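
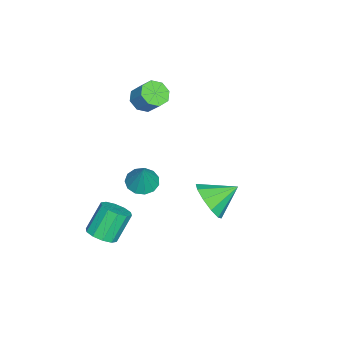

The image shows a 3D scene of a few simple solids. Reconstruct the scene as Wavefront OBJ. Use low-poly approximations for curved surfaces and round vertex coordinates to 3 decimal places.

v -2.813 -2.165 2.178
v -2.131 -2.298 1.953
v -1.726 -1.649 2.798
v -2.407 -1.515 3.022
v -2.351 -1.845 1.711
v -1.946 -1.196 2.555
v -2.842 -1.58 1.742
v -2.437 -0.93 2.587
v -3.315 -1.657 2.029
v -2.91 -1.007 2.873
v -3.494 -2.031 2.402
v -3.089 -1.382 3.247
v -3.274 -2.484 2.645
v -2.869 -1.835 3.489
v -2.783 -2.75 2.613
v -2.378 -2.1 3.458
v -2.31 -2.673 2.327
v -1.905 -2.023 3.171
v 2.878 2.266 0.808
v 3.8 2.6 1.09
v 2.262 3.374 1.512
v 3.655 2.87 0.539
v 3.214 2.908 0.091
v 2.644 2.702 -0.084
v 2.164 2.329 0.083
v 1.957 1.932 0.527
v 2.102 1.662 1.078
v 2.543 1.624 1.526
v 3.113 1.83 1.701
v 3.593 2.203 1.534
v 3.17 -2.409 -2.394
v 3.818 -2.152 -2.116
v 3.078 -1.675 -0.829
v 2.43 -1.931 -1.106
v 3.62 -1.809 -2.357
v 2.879 -1.332 -1.07
v 3.25 -1.696 -2.612
v 2.509 -1.218 -1.325
v 2.849 -1.854 -2.784
v 2.109 -1.377 -1.496
v 2.572 -2.224 -2.806
v 1.831 -1.747 -1.519
v 2.522 -2.665 -2.671
v 1.782 -2.188 -1.384
v 2.721 -3.008 -2.43
v 1.98 -2.531 -1.143
v 3.091 -3.122 -2.175
v 2.35 -2.644 -0.888
v 3.491 -2.963 -2.004
v 2.751 -2.486 -0.716
v 3.769 -2.593 -1.981
v 3.028 -2.116 -0.694
v -0.522 -1.619 -1.627
v 0.119 -1.316 -1.952
v 0.062 -1.401 -0.273
v -0.157 -0.981 -1.887
v -0.549 -0.848 -1.739
v -0.932 -0.959 -1.556
v -1.185 -1.281 -1.395
v -1.228 -1.709 -1.308
v -1.046 -2.109 -1.322
v -0.698 -2.354 -1.433
v -0.294 -2.365 -1.605
v 0.038 -2.139 -1.784
v 0.192 -1.748 -1.914
f 2 1 5
f 2 5 3
f 3 5 6
f 3 6 4
f 5 1 7
f 5 7 6
f 6 7 8
f 6 8 4
f 7 1 9
f 7 9 8
f 8 9 10
f 8 10 4
f 9 1 11
f 9 11 10
f 10 11 12
f 10 12 4
f 11 1 13
f 11 13 12
f 12 13 14
f 12 14 4
f 13 1 15
f 13 15 14
f 14 15 16
f 14 16 4
f 15 1 17
f 15 17 16
f 16 17 18
f 16 18 4
f 17 1 2
f 17 2 18
f 18 2 3
f 18 3 4
f 20 19 22
f 20 22 21
f 22 19 23
f 22 23 21
f 23 19 24
f 23 24 21
f 24 19 25
f 24 25 21
f 25 19 26
f 25 26 21
f 26 19 27
f 26 27 21
f 27 19 28
f 27 28 21
f 28 19 29
f 28 29 21
f 29 19 30
f 29 30 21
f 30 19 20
f 30 20 21
f 32 31 35
f 32 35 33
f 33 35 36
f 33 36 34
f 35 31 37
f 35 37 36
f 36 37 38
f 36 38 34
f 37 31 39
f 37 39 38
f 38 39 40
f 38 40 34
f 39 31 41
f 39 41 40
f 40 41 42
f 40 42 34
f 41 31 43
f 41 43 42
f 42 43 44
f 42 44 34
f 43 31 45
f 43 45 44
f 44 45 46
f 44 46 34
f 45 31 47
f 45 47 46
f 46 47 48
f 46 48 34
f 47 31 49
f 47 49 48
f 48 49 50
f 48 50 34
f 49 31 51
f 49 51 50
f 50 51 52
f 50 52 34
f 51 31 32
f 51 32 52
f 52 32 33
f 52 33 34
f 54 53 56
f 54 56 55
f 56 53 57
f 56 57 55
f 57 53 58
f 57 58 55
f 58 53 59
f 58 59 55
f 59 53 60
f 59 60 55
f 60 53 61
f 60 61 55
f 61 53 62
f 61 62 55
f 62 53 63
f 62 63 55
f 63 53 64
f 63 64 55
f 64 53 65
f 64 65 55
f 65 53 54
f 65 54 55



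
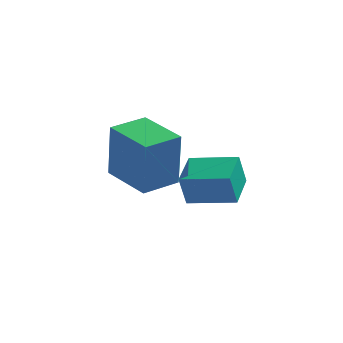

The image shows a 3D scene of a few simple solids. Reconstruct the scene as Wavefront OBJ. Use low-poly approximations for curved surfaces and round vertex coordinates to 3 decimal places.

v 1.384 -2.609 -0.693
v 1.443 -2.631 0.695
v 0.452 -1.839 -0.641
v 0.511 -1.861 0.747
v 1.969 -1.899 -0.707
v 2.028 -1.921 0.681
v 1.037 -1.129 -0.655
v 1.096 -1.151 0.733
v 1.749 -0.012 -2.536
v 1.593 -0.116 -1.727
v 1.778 0.959 -2.406
v 1.623 0.855 -1.597
v 2.897 -0.075 -2.323
v 2.742 -0.179 -1.514
v 2.927 0.896 -2.193
v 2.771 0.792 -1.384
f 2 4 1
f 5 2 1
f 1 4 3
f 3 5 1
f 2 8 4
f 6 2 5
f 6 8 2
f 4 8 3
f 7 5 3
f 3 8 7
f 7 6 5
f 8 6 7
f 10 12 9
f 13 10 9
f 9 12 11
f 11 13 9
f 10 16 12
f 14 10 13
f 14 16 10
f 12 16 11
f 15 13 11
f 11 16 15
f 15 14 13
f 16 14 15



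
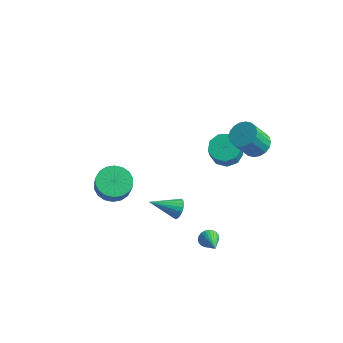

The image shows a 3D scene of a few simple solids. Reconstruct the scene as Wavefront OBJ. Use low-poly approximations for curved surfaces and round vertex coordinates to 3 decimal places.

v 3.721 1.875 1.285
v 4.471 2.115 1.677
v 3.949 1.345 3.147
v 3.199 1.105 2.755
v 4.234 2.418 1.751
v 3.711 1.648 3.221
v 3.894 2.612 1.732
v 3.372 1.843 3.203
v 3.521 2.661 1.625
v 2.999 1.892 3.096
v 3.187 2.554 1.451
v 2.665 1.785 2.921
v 2.959 2.313 1.243
v 2.437 1.543 2.714
v 2.882 1.985 1.044
v 2.36 1.215 2.515
v 2.971 1.635 0.893
v 2.449 0.865 2.363
v 3.209 1.332 0.819
v 2.686 0.562 2.289
v 3.548 1.137 0.837
v 3.026 0.368 2.308
v 3.921 1.088 0.944
v 3.399 0.319 2.415
v 4.255 1.195 1.119
v 3.733 0.426 2.589
v 4.483 1.437 1.326
v 3.961 0.667 2.797
v 4.56 1.765 1.525
v 4.038 0.995 2.996
v 2.025 1.518 -0.025
v 2.551 2.267 0.264
v 2.662 1.791 1.294
v 2.135 1.042 1.005
v 1.916 2.379 0.384
v 2.026 1.904 1.414
v 1.331 2.089 0.313
v 1.442 1.613 1.343
v 1.071 1.531 0.083
v 1.182 1.056 1.114
v 1.257 0.967 -0.197
v 1.368 0.492 0.833
v 1.803 0.661 -0.397
v 1.913 0.185 0.633
v 2.452 0.756 -0.423
v 2.563 0.28 0.607
v 2.901 1.207 -0.263
v 3.012 0.731 0.767
v 2.941 1.804 0.009
v 3.051 1.328 1.039
v 2.948 -2.423 -4.036
v 3.362 -2.337 -4.477
v 3.912 -3.497 -3.344
v 3.429 -2.173 -4.317
v 3.423 -2.048 -4.115
v 3.345 -1.98 -3.9
v 3.206 -1.979 -3.707
v 3.028 -2.046 -3.564
v 2.838 -2.171 -3.492
v 2.665 -2.334 -3.504
v 2.535 -2.51 -3.596
v 2.468 -2.673 -3.756
v 2.474 -2.799 -3.958
v 2.552 -2.867 -4.172
v 2.691 -2.867 -4.366
v 2.869 -2.8 -4.509
v 3.058 -2.676 -4.581
v 3.232 -2.513 -4.569
v -3.871 -1.236 -3.733
v -3.066 -0.486 -3.744
v -2.785 -0.774 -2.818
v -3.589 -1.524 -2.807
v -3.442 -0.239 -3.553
v -3.161 -0.527 -2.627
v -3.904 -0.189 -3.397
v -3.623 -0.477 -2.471
v -4.359 -0.346 -3.308
v -4.078 -0.635 -2.382
v -4.717 -0.68 -3.303
v -4.436 -0.968 -2.377
v -4.908 -1.124 -3.383
v -4.626 -1.412 -2.457
v -4.893 -1.59 -3.533
v -4.611 -1.878 -2.607
v -4.675 -1.986 -3.722
v -4.394 -2.274 -2.796
v -4.299 -2.233 -3.913
v -4.018 -2.521 -2.987
v -3.837 -2.283 -4.069
v -3.556 -2.571 -3.143
v -3.382 -2.125 -4.158
v -3.101 -2.414 -3.232
v -3.024 -1.792 -4.163
v -2.743 -2.08 -3.237
v -2.834 -1.348 -4.083
v -2.552 -1.636 -3.157
v -2.849 -0.882 -3.933
v -2.567 -1.17 -3.007
v 1.063 -2.467 -2.082
v 1.5 -2.85 -1.749
v -0.323 -3.333 -1.258
v 1.463 -2.618 -1.566
v 1.347 -2.355 -1.485
v 1.175 -2.115 -1.523
v 0.98 -1.944 -1.671
v 0.802 -1.877 -1.9
v 0.676 -1.927 -2.166
v 0.626 -2.084 -2.414
v 0.663 -2.316 -2.597
v 0.779 -2.579 -2.678
v 0.951 -2.819 -2.64
v 1.146 -2.99 -2.492
v 1.324 -3.057 -2.263
v 1.451 -3.007 -1.997
f 2 1 5
f 2 5 3
f 3 5 6
f 3 6 4
f 5 1 7
f 5 7 6
f 6 7 8
f 6 8 4
f 7 1 9
f 7 9 8
f 8 9 10
f 8 10 4
f 9 1 11
f 9 11 10
f 10 11 12
f 10 12 4
f 11 1 13
f 11 13 12
f 12 13 14
f 12 14 4
f 13 1 15
f 13 15 14
f 14 15 16
f 14 16 4
f 15 1 17
f 15 17 16
f 16 17 18
f 16 18 4
f 17 1 19
f 17 19 18
f 18 19 20
f 18 20 4
f 19 1 21
f 19 21 20
f 20 21 22
f 20 22 4
f 21 1 23
f 21 23 22
f 22 23 24
f 22 24 4
f 23 1 25
f 23 25 24
f 24 25 26
f 24 26 4
f 25 1 27
f 25 27 26
f 26 27 28
f 26 28 4
f 27 1 29
f 27 29 28
f 28 29 30
f 28 30 4
f 29 1 2
f 29 2 30
f 30 2 3
f 30 3 4
f 32 31 35
f 32 35 33
f 33 35 36
f 33 36 34
f 35 31 37
f 35 37 36
f 36 37 38
f 36 38 34
f 37 31 39
f 37 39 38
f 38 39 40
f 38 40 34
f 39 31 41
f 39 41 40
f 40 41 42
f 40 42 34
f 41 31 43
f 41 43 42
f 42 43 44
f 42 44 34
f 43 31 45
f 43 45 44
f 44 45 46
f 44 46 34
f 45 31 47
f 45 47 46
f 46 47 48
f 46 48 34
f 47 31 49
f 47 49 48
f 48 49 50
f 48 50 34
f 49 31 32
f 49 32 50
f 50 32 33
f 50 33 34
f 52 51 54
f 52 54 53
f 54 51 55
f 54 55 53
f 55 51 56
f 55 56 53
f 56 51 57
f 56 57 53
f 57 51 58
f 57 58 53
f 58 51 59
f 58 59 53
f 59 51 60
f 59 60 53
f 60 51 61
f 60 61 53
f 61 51 62
f 61 62 53
f 62 51 63
f 62 63 53
f 63 51 64
f 63 64 53
f 64 51 65
f 64 65 53
f 65 51 66
f 65 66 53
f 66 51 67
f 66 67 53
f 67 51 68
f 67 68 53
f 68 51 52
f 68 52 53
f 70 69 73
f 70 73 71
f 71 73 74
f 71 74 72
f 73 69 75
f 73 75 74
f 74 75 76
f 74 76 72
f 75 69 77
f 75 77 76
f 76 77 78
f 76 78 72
f 77 69 79
f 77 79 78
f 78 79 80
f 78 80 72
f 79 69 81
f 79 81 80
f 80 81 82
f 80 82 72
f 81 69 83
f 81 83 82
f 82 83 84
f 82 84 72
f 83 69 85
f 83 85 84
f 84 85 86
f 84 86 72
f 85 69 87
f 85 87 86
f 86 87 88
f 86 88 72
f 87 69 89
f 87 89 88
f 88 89 90
f 88 90 72
f 89 69 91
f 89 91 90
f 90 91 92
f 90 92 72
f 91 69 93
f 91 93 92
f 92 93 94
f 92 94 72
f 93 69 95
f 93 95 94
f 94 95 96
f 94 96 72
f 95 69 97
f 95 97 96
f 96 97 98
f 96 98 72
f 97 69 70
f 97 70 98
f 98 70 71
f 98 71 72
f 100 99 102
f 100 102 101
f 102 99 103
f 102 103 101
f 103 99 104
f 103 104 101
f 104 99 105
f 104 105 101
f 105 99 106
f 105 106 101
f 106 99 107
f 106 107 101
f 107 99 108
f 107 108 101
f 108 99 109
f 108 109 101
f 109 99 110
f 109 110 101
f 110 99 111
f 110 111 101
f 111 99 112
f 111 112 101
f 112 99 113
f 112 113 101
f 113 99 114
f 113 114 101
f 114 99 100
f 114 100 101



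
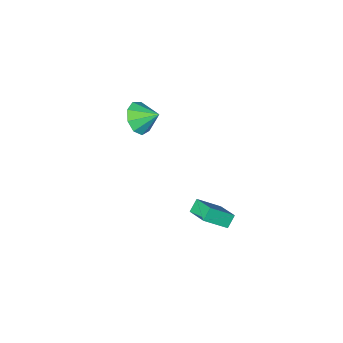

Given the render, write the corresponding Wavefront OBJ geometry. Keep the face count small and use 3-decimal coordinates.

v -1.046 -4.414 -1.331
v -0.447 -4.663 -0.456
v -1.754 -3.506 -0.589
v -0.127 -4.105 -0.833
v -0.238 -3.691 -1.443
v -0.726 -3.616 -2.002
v -1.364 -3.914 -2.246
v -1.854 -4.446 -2.063
v -1.965 -4.963 -1.537
v -1.646 -5.223 -0.915
v -1.047 -5.104 -0.488
v -2.089 2.122 -3.987
v -0.849 1.688 -2.956
v -2.06 3.47 -3.453
v -0.82 3.036 -2.422
v -1.52 2.344 -4.578
v -0.28 1.91 -3.547
v -1.491 3.692 -4.044
v -0.251 3.258 -3.013
f 2 1 4
f 2 4 3
f 4 1 5
f 4 5 3
f 5 1 6
f 5 6 3
f 6 1 7
f 6 7 3
f 7 1 8
f 7 8 3
f 8 1 9
f 8 9 3
f 9 1 10
f 9 10 3
f 10 1 11
f 10 11 3
f 11 1 2
f 11 2 3
f 13 15 12
f 16 13 12
f 12 15 14
f 14 16 12
f 13 19 15
f 17 13 16
f 17 19 13
f 15 19 14
f 18 16 14
f 14 19 18
f 18 17 16
f 19 17 18



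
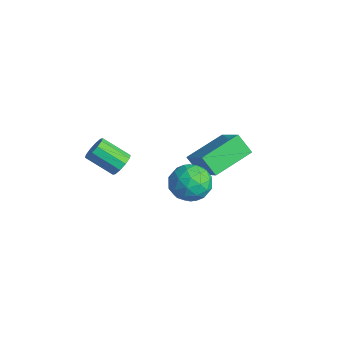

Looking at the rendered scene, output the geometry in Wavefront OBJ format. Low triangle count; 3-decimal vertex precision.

v -2.999 2.502 -2.739
v -1.401 2.424 -1.49
v -3.326 4.535 -2.193
v -1.728 4.457 -0.944
v -2.312 2.843 -3.596
v -0.714 2.765 -2.347
v -2.639 4.876 -3.05
v -1.041 4.798 -1.801
v -2.216 -1.156 -1.144
v -1.841 -1.658 -1.277
v -2.75 -2.566 -0.409
v -3.124 -2.064 -0.276
v -1.702 -1.485 -0.95
v -2.61 -2.392 -0.082
v -1.759 -1.186 -0.697
v -2.667 -2.093 0.171
v -1.99 -0.876 -0.615
v -2.899 -1.783 0.253
v -2.308 -0.673 -0.735
v -3.216 -1.58 0.133
v -2.59 -0.654 -1.011
v -3.499 -1.562 -0.143
v -2.73 -0.828 -1.338
v -3.638 -1.735 -0.47
v -2.673 -1.127 -1.591
v -3.581 -2.034 -0.723
v -2.441 -1.437 -1.673
v -3.35 -2.344 -0.805
v -2.124 -1.64 -1.553
v -3.032 -2.547 -0.685
v -1.23 0.899 -1.967
v -0.775 1.476 -2.719
v 0.195 0.984 -1.041
v 0.65 1.561 -1.793
v -0.135 1.966 -1.221
v -1.015 1.913 -1.793
v 0.435 0.547 -1.967
v -0.445 0.494 -2.539
v 0.254 1.259 -2.719
v -0.098 2.136 -2.258
v -0.482 0.324 -1.502
v -0.834 1.201 -1.041
v -1.127 1.18 -2.424
v 0.547 1.28 -1.336
v 0.087 1.518 -0.999
v 0.354 1.857 -1.441
v -1.268 1.437 -1.88
v -1.001 1.776 -2.322
v -0.625 2.064 -1.442
v 0.421 0.684 -1.438
v 0.688 1.023 -1.88
v -0.934 0.603 -2.319
v -0.667 0.942 -2.761
v 0.045 0.396 -2.318
v -0.256 1.392 -2.866
v 0.582 1.441 -2.322
v 0.456 0.845 -2.424
v -0.062 0.814 -2.76
v -0.462 1.907 -2.595
v 0.375 1.957 -2.051
v -0.086 2.195 -1.715
v -0.603 2.164 -2.051
v 0.142 1.779 -2.595
v -0.955 0.503 -1.709
v -0.118 0.553 -1.165
v 0.023 0.296 -1.709
v -0.494 0.265 -2.045
v -1.162 1.019 -1.438
v -0.324 1.068 -0.894
v -0.518 1.646 -1
v -1.036 1.615 -1.336
v -0.722 0.681 -1.165
f 2 4 1
f 5 2 1
f 1 4 3
f 3 5 1
f 2 8 4
f 6 2 5
f 6 8 2
f 4 8 3
f 7 5 3
f 3 8 7
f 7 6 5
f 8 6 7
f 10 9 13
f 10 13 11
f 11 13 14
f 11 14 12
f 13 9 15
f 13 15 14
f 14 15 16
f 14 16 12
f 15 9 17
f 15 17 16
f 16 17 18
f 16 18 12
f 17 9 19
f 17 19 18
f 18 19 20
f 18 20 12
f 19 9 21
f 19 21 20
f 20 21 22
f 20 22 12
f 21 9 23
f 21 23 22
f 22 23 24
f 22 24 12
f 23 9 25
f 23 25 24
f 24 25 26
f 24 26 12
f 25 9 27
f 25 27 26
f 26 27 28
f 26 28 12
f 27 9 29
f 27 29 28
f 28 29 30
f 28 30 12
f 29 9 10
f 29 10 30
f 30 10 11
f 30 11 12
f 31 68 47
f 68 42 71
f 47 71 36
f 68 71 47
f 31 47 43
f 47 36 48
f 43 48 32
f 47 48 43
f 31 43 52
f 43 32 53
f 52 53 38
f 43 53 52
f 31 52 64
f 52 38 67
f 64 67 41
f 52 67 64
f 31 64 68
f 64 41 72
f 68 72 42
f 64 72 68
f 32 48 59
f 48 36 62
f 59 62 40
f 48 62 59
f 36 71 49
f 71 42 70
f 49 70 35
f 71 70 49
f 42 72 69
f 72 41 65
f 69 65 33
f 72 65 69
f 41 67 66
f 67 38 54
f 66 54 37
f 67 54 66
f 38 53 58
f 53 32 55
f 58 55 39
f 53 55 58
f 34 60 46
f 60 40 61
f 46 61 35
f 60 61 46
f 34 46 44
f 46 35 45
f 44 45 33
f 46 45 44
f 34 44 51
f 44 33 50
f 51 50 37
f 44 50 51
f 34 51 56
f 51 37 57
f 56 57 39
f 51 57 56
f 34 56 60
f 56 39 63
f 60 63 40
f 56 63 60
f 35 61 49
f 61 40 62
f 49 62 36
f 61 62 49
f 33 45 69
f 45 35 70
f 69 70 42
f 45 70 69
f 37 50 66
f 50 33 65
f 66 65 41
f 50 65 66
f 39 57 58
f 57 37 54
f 58 54 38
f 57 54 58
f 40 63 59
f 63 39 55
f 59 55 32
f 63 55 59



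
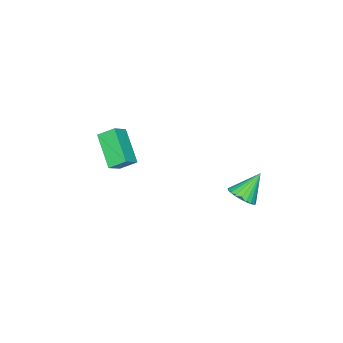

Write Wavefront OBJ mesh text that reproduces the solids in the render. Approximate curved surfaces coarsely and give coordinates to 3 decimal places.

v 0.779 -4.648 -1.682
v 1.611 -4.676 -1.092
v 0.361 -3.873 -1.056
v 1.193 -3.901 -0.466
v 1.687 -3.179 -2.894
v 2.519 -3.207 -2.304
v 1.269 -2.404 -2.268
v 2.101 -2.432 -1.678
v -0.417 2.768 -3.318
v -0.015 2.238 -2.838
v -1.463 3.112 -2.062
v 0.144 2.509 -2.779
v 0.219 2.819 -2.802
v 0.196 3.122 -2.903
v 0.081 3.37 -3.068
v -0.111 3.528 -3.27
v -0.349 3.569 -3.48
v -0.597 3.489 -3.665
v -0.818 3.298 -3.797
v -0.978 3.028 -3.856
v -1.052 2.717 -3.833
v -1.03 2.415 -3.732
v -0.914 2.166 -3.567
v -0.723 2.009 -3.365
v -0.485 1.967 -3.155
v -0.236 2.048 -2.97
f 2 4 1
f 5 2 1
f 1 4 3
f 3 5 1
f 2 8 4
f 6 2 5
f 6 8 2
f 4 8 3
f 7 5 3
f 3 8 7
f 7 6 5
f 8 6 7
f 10 9 12
f 10 12 11
f 12 9 13
f 12 13 11
f 13 9 14
f 13 14 11
f 14 9 15
f 14 15 11
f 15 9 16
f 15 16 11
f 16 9 17
f 16 17 11
f 17 9 18
f 17 18 11
f 18 9 19
f 18 19 11
f 19 9 20
f 19 20 11
f 20 9 21
f 20 21 11
f 21 9 22
f 21 22 11
f 22 9 23
f 22 23 11
f 23 9 24
f 23 24 11
f 24 9 25
f 24 25 11
f 25 9 26
f 25 26 11
f 26 9 10
f 26 10 11



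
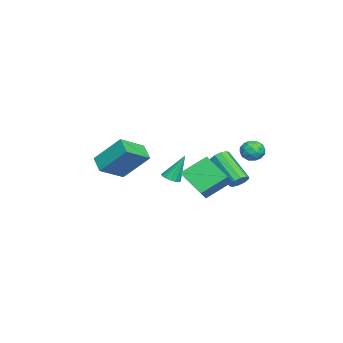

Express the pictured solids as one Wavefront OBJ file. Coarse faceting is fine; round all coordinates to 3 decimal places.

v -2.411 2.914 -0.27
v -1.827 2.99 0.153
v -1.853 2.09 -0.893
v -1.269 2.166 -0.47
v -1.875 1.872 -0.202
v -2.22 2.381 0.183
v -1.46 2.699 -0.923
v -1.805 3.208 -0.538
v -1.239 2.857 -0.251
v -1.496 2.346 0.196
v -2.184 2.734 -0.936
v -2.441 2.223 -0.489
v -2.168 3.024 -0.004
v -1.512 2.056 -0.736
v -1.868 1.883 -0.578
v -1.525 1.927 -0.33
v -2.399 2.666 0.014
v -2.056 2.711 0.263
v -2.084 2.054 0.054
v -1.624 2.369 -1.003
v -1.281 2.414 -0.754
v -2.155 3.153 -0.41
v -1.812 3.197 -0.162
v -1.596 3.026 -0.794
v -1.479 2.991 0.008
v -1.151 2.506 -0.358
v -1.263 2.82 -0.625
v -1.466 3.119 -0.399
v -1.63 2.69 0.27
v -1.302 2.206 -0.096
v -1.658 2.033 0.061
v -1.861 2.332 0.288
v -1.284 2.612 0.033
v -2.378 2.874 -0.644
v -2.05 2.39 -1.01
v -1.819 2.748 -1.028
v -2.022 3.047 -0.801
v -2.529 2.574 -0.382
v -2.201 2.089 -0.748
v -2.214 1.961 -0.341
v -2.417 2.26 -0.115
v -2.396 2.468 -0.773
v -1.487 1.932 -2.521
v -1.042 1.546 -2.538
v -2.088 0.281 -1.196
v -2.533 0.668 -1.179
v -0.977 1.78 -2.267
v -2.023 0.516 -0.925
v -1.107 2.073 -2.092
v -2.153 0.808 -0.75
v -1.382 2.312 -2.082
v -2.428 1.047 -0.74
v -1.697 2.406 -2.239
v -2.744 1.141 -0.897
v -1.932 2.319 -2.504
v -2.978 1.054 -1.162
v -1.997 2.084 -2.775
v -3.043 0.82 -1.433
v -1.867 1.792 -2.95
v -2.913 0.527 -1.608
v -1.592 1.553 -2.96
v -2.638 0.288 -1.618
v -1.276 1.459 -2.803
v -2.323 0.194 -1.461
v 0.22 -1.347 -1.852
v 0.539 -1.735 -1.629
v -0.02 -0.653 -0.308
v 0.717 -1.523 -1.696
v 0.762 -1.264 -1.805
v 0.661 -1.027 -1.927
v 0.442 -0.876 -2.029
v 0.164 -0.851 -2.084
v -0.099 -0.959 -2.076
v -0.277 -1.171 -2.009
v -0.322 -1.43 -1.899
v -0.221 -1.667 -1.777
v -0.002 -1.818 -1.675
v 0.276 -1.843 -1.621
v 2.607 0.954 -2.163
v 1.563 -0.324 -1.263
v 1.943 2.181 -1.19
v 0.899 0.902 -0.29
v 3.261 0.838 -1.57
v 2.217 -0.441 -0.67
v 2.597 2.064 -0.597
v 1.553 0.786 0.303
v 0.314 -5.403 -0.752
v 0.441 -3.944 0.767
v -0.887 -4.447 -1.57
v -0.76 -2.987 -0.052
v 1.1 -4.893 -1.308
v 1.227 -3.433 0.21
v -0.101 -3.936 -2.127
v 0.026 -2.477 -0.608
f 1 38 17
f 38 12 41
f 17 41 6
f 38 41 17
f 1 17 13
f 17 6 18
f 13 18 2
f 17 18 13
f 1 13 22
f 13 2 23
f 22 23 8
f 13 23 22
f 1 22 34
f 22 8 37
f 34 37 11
f 22 37 34
f 1 34 38
f 34 11 42
f 38 42 12
f 34 42 38
f 2 18 29
f 18 6 32
f 29 32 10
f 18 32 29
f 6 41 19
f 41 12 40
f 19 40 5
f 41 40 19
f 12 42 39
f 42 11 35
f 39 35 3
f 42 35 39
f 11 37 36
f 37 8 24
f 36 24 7
f 37 24 36
f 8 23 28
f 23 2 25
f 28 25 9
f 23 25 28
f 4 30 16
f 30 10 31
f 16 31 5
f 30 31 16
f 4 16 14
f 16 5 15
f 14 15 3
f 16 15 14
f 4 14 21
f 14 3 20
f 21 20 7
f 14 20 21
f 4 21 26
f 21 7 27
f 26 27 9
f 21 27 26
f 4 26 30
f 26 9 33
f 30 33 10
f 26 33 30
f 5 31 19
f 31 10 32
f 19 32 6
f 31 32 19
f 3 15 39
f 15 5 40
f 39 40 12
f 15 40 39
f 7 20 36
f 20 3 35
f 36 35 11
f 20 35 36
f 9 27 28
f 27 7 24
f 28 24 8
f 27 24 28
f 10 33 29
f 33 9 25
f 29 25 2
f 33 25 29
f 44 43 47
f 44 47 45
f 45 47 48
f 45 48 46
f 47 43 49
f 47 49 48
f 48 49 50
f 48 50 46
f 49 43 51
f 49 51 50
f 50 51 52
f 50 52 46
f 51 43 53
f 51 53 52
f 52 53 54
f 52 54 46
f 53 43 55
f 53 55 54
f 54 55 56
f 54 56 46
f 55 43 57
f 55 57 56
f 56 57 58
f 56 58 46
f 57 43 59
f 57 59 58
f 58 59 60
f 58 60 46
f 59 43 61
f 59 61 60
f 60 61 62
f 60 62 46
f 61 43 63
f 61 63 62
f 62 63 64
f 62 64 46
f 63 43 44
f 63 44 64
f 64 44 45
f 64 45 46
f 66 65 68
f 66 68 67
f 68 65 69
f 68 69 67
f 69 65 70
f 69 70 67
f 70 65 71
f 70 71 67
f 71 65 72
f 71 72 67
f 72 65 73
f 72 73 67
f 73 65 74
f 73 74 67
f 74 65 75
f 74 75 67
f 75 65 76
f 75 76 67
f 76 65 77
f 76 77 67
f 77 65 78
f 77 78 67
f 78 65 66
f 78 66 67
f 80 82 79
f 83 80 79
f 79 82 81
f 81 83 79
f 80 86 82
f 84 80 83
f 84 86 80
f 82 86 81
f 85 83 81
f 81 86 85
f 85 84 83
f 86 84 85
f 88 90 87
f 91 88 87
f 87 90 89
f 89 91 87
f 88 94 90
f 92 88 91
f 92 94 88
f 90 94 89
f 93 91 89
f 89 94 93
f 93 92 91
f 94 92 93



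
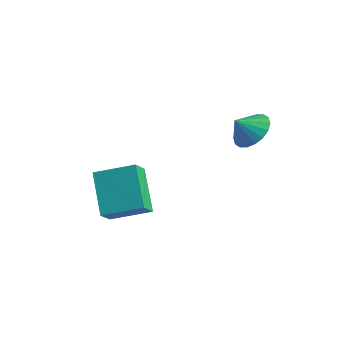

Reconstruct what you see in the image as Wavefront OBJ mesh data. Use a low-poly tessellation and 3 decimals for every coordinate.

v -3.215 -0.098 0.422
v -2.836 -0.852 1.173
v -2.024 1.046 0.969
v -1.645 0.292 1.721
v -1.855 -0.832 -1.001
v -1.476 -1.586 -0.249
v -0.664 0.312 -0.453
v -0.285 -0.442 0.298
v 0.686 4.134 3.144
v 1.153 3.466 2.716
v 0.414 3.486 3.856
v 1.433 3.626 2.968
v 1.565 3.886 3.255
v 1.524 4.195 3.52
v 1.316 4.492 3.711
v 0.984 4.718 3.789
v 0.593 4.828 3.74
v 0.22 4.801 3.572
v -0.06 4.642 3.32
v -0.193 4.381 3.033
v -0.151 4.072 2.768
v 0.057 3.775 2.577
v 0.389 3.549 2.499
v 0.78 3.439 2.548
f 2 4 1
f 5 2 1
f 1 4 3
f 3 5 1
f 2 8 4
f 6 2 5
f 6 8 2
f 4 8 3
f 7 5 3
f 3 8 7
f 7 6 5
f 8 6 7
f 10 9 12
f 10 12 11
f 12 9 13
f 12 13 11
f 13 9 14
f 13 14 11
f 14 9 15
f 14 15 11
f 15 9 16
f 15 16 11
f 16 9 17
f 16 17 11
f 17 9 18
f 17 18 11
f 18 9 19
f 18 19 11
f 19 9 20
f 19 20 11
f 20 9 21
f 20 21 11
f 21 9 22
f 21 22 11
f 22 9 23
f 22 23 11
f 23 9 24
f 23 24 11
f 24 9 10
f 24 10 11



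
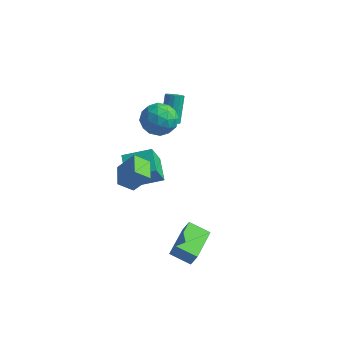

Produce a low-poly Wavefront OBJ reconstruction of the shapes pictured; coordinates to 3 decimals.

v 1.224 -2.54 -4.143
v 1.587 -2.489 -3.343
v 0.806 -0.391 -4.092
v 1.169 -0.34 -3.292
v 2.391 -2.3 -4.688
v 2.754 -2.249 -3.888
v 1.973 -0.151 -4.637
v 2.336 -0.1 -3.837
v -1.154 1.562 2.358
v -0.574 1.585 3.297
v -2.386 0.535 3.143
v -1.806 0.558 4.082
v -2.306 1.473 3.72
v -1.544 2.108 3.234
v -1.416 0.012 3.206
v -0.654 0.647 2.72
v -0.736 0.627 3.821
v -1.286 1.53 4.139
v -1.674 0.59 2.301
v -2.224 1.493 2.619
v -0.756 1.664 2.758
v -2.204 0.456 3.682
v -2.498 0.994 3.469
v -2.157 1.007 4.021
v -1.326 1.971 2.722
v -0.985 1.985 3.273
v -2.003 1.919 3.523
v -1.975 0.135 3.167
v -1.634 0.149 3.718
v -0.803 1.113 2.419
v -0.462 1.126 2.971
v -0.957 0.201 2.917
v -0.51 1.114 3.618
v -1.234 0.51 4.08
v -1.005 0.189 3.565
v -0.557 0.563 3.279
v -0.833 1.645 3.805
v -1.557 1.041 4.267
v -1.851 1.579 4.054
v -1.404 1.952 3.769
v -0.928 1.082 4.113
v -1.403 1.079 2.173
v -2.127 0.475 2.635
v -1.556 0.168 2.671
v -1.109 0.541 2.386
v -1.726 1.61 2.36
v -2.45 1.006 2.822
v -2.403 1.557 3.161
v -1.955 1.931 2.875
v -2.032 1.038 2.327
v -2.556 0.177 -2.374
v -2.523 -0.731 -0.774
v -3.439 1.224 -1.762
v -3.406 0.315 -0.162
v -1.174 1.065 -1.898
v -1.141 0.156 -0.298
v -2.057 2.111 -1.286
v -2.024 1.203 0.314
v -1.829 2.864 1.423
v -1.399 2.663 1.659
v -1.721 3.675 3.112
v -2.151 3.876 2.877
v -1.309 2.884 1.524
v -1.631 3.897 2.977
v -1.359 3.1 1.363
v -1.681 4.113 2.816
v -1.535 3.253 1.217
v -1.856 4.266 2.67
v -1.789 3.301 1.127
v -2.111 4.314 2.58
v -2.055 3.232 1.117
v -2.376 4.245 2.57
v -2.259 3.065 1.188
v -2.581 4.077 2.641
v -2.349 2.843 1.323
v -2.671 3.856 2.776
v -2.299 2.627 1.484
v -2.621 3.64 2.937
v -2.124 2.474 1.63
v -2.445 3.487 3.083
v -1.869 2.426 1.72
v -2.191 3.439 3.173
v -1.604 2.495 1.73
v -1.925 3.508 3.183
v -2.045 -2.298 0.108
v -1.205 -1.946 1.249
v -2.762 -1.143 0.279
v -1.921 -0.791 1.42
v -1.379 -1.789 -0.54
v -0.538 -1.437 0.601
v -2.095 -0.634 -0.369
v -1.255 -0.282 0.772
f 2 4 1
f 5 2 1
f 1 4 3
f 3 5 1
f 2 8 4
f 6 2 5
f 6 8 2
f 4 8 3
f 7 5 3
f 3 8 7
f 7 6 5
f 8 6 7
f 9 46 25
f 46 20 49
f 25 49 14
f 46 49 25
f 9 25 21
f 25 14 26
f 21 26 10
f 25 26 21
f 9 21 30
f 21 10 31
f 30 31 16
f 21 31 30
f 9 30 42
f 30 16 45
f 42 45 19
f 30 45 42
f 9 42 46
f 42 19 50
f 46 50 20
f 42 50 46
f 10 26 37
f 26 14 40
f 37 40 18
f 26 40 37
f 14 49 27
f 49 20 48
f 27 48 13
f 49 48 27
f 20 50 47
f 50 19 43
f 47 43 11
f 50 43 47
f 19 45 44
f 45 16 32
f 44 32 15
f 45 32 44
f 16 31 36
f 31 10 33
f 36 33 17
f 31 33 36
f 12 38 24
f 38 18 39
f 24 39 13
f 38 39 24
f 12 24 22
f 24 13 23
f 22 23 11
f 24 23 22
f 12 22 29
f 22 11 28
f 29 28 15
f 22 28 29
f 12 29 34
f 29 15 35
f 34 35 17
f 29 35 34
f 12 34 38
f 34 17 41
f 38 41 18
f 34 41 38
f 13 39 27
f 39 18 40
f 27 40 14
f 39 40 27
f 11 23 47
f 23 13 48
f 47 48 20
f 23 48 47
f 15 28 44
f 28 11 43
f 44 43 19
f 28 43 44
f 17 35 36
f 35 15 32
f 36 32 16
f 35 32 36
f 18 41 37
f 41 17 33
f 37 33 10
f 41 33 37
f 52 54 51
f 55 52 51
f 51 54 53
f 53 55 51
f 52 58 54
f 56 52 55
f 56 58 52
f 54 58 53
f 57 55 53
f 53 58 57
f 57 56 55
f 58 56 57
f 60 59 63
f 60 63 61
f 61 63 64
f 61 64 62
f 63 59 65
f 63 65 64
f 64 65 66
f 64 66 62
f 65 59 67
f 65 67 66
f 66 67 68
f 66 68 62
f 67 59 69
f 67 69 68
f 68 69 70
f 68 70 62
f 69 59 71
f 69 71 70
f 70 71 72
f 70 72 62
f 71 59 73
f 71 73 72
f 72 73 74
f 72 74 62
f 73 59 75
f 73 75 74
f 74 75 76
f 74 76 62
f 75 59 77
f 75 77 76
f 76 77 78
f 76 78 62
f 77 59 79
f 77 79 78
f 78 79 80
f 78 80 62
f 79 59 81
f 79 81 80
f 80 81 82
f 80 82 62
f 81 59 83
f 81 83 82
f 82 83 84
f 82 84 62
f 83 59 60
f 83 60 84
f 84 60 61
f 84 61 62
f 86 88 85
f 89 86 85
f 85 88 87
f 87 89 85
f 86 92 88
f 90 86 89
f 90 92 86
f 88 92 87
f 91 89 87
f 87 92 91
f 91 90 89
f 92 90 91



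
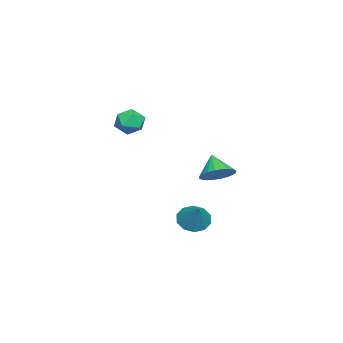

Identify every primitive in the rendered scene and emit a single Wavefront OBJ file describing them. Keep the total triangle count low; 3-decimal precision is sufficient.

v 0.006 3.239 -4.075
v 0.68 3.473 -4.762
v 1.134 3.841 -2.765
v 0.32 3.96 -4.676
v -0.16 4.172 -4.361
v -0.576 4.028 -3.936
v -0.77 3.582 -3.565
v -0.667 3.005 -3.388
v -0.307 2.518 -3.473
v 0.172 2.306 -3.789
v 0.588 2.45 -4.213
v 0.782 2.896 -4.585
v 0.878 0.302 3.55
v 1.467 0.964 3.852
v 2.053 -0.604 3.248
v 2.642 0.058 3.55
v 2.084 -0.384 4.157
v 1.358 0.176 4.344
v 2.162 0.184 2.756
v 1.436 0.744 2.943
v 2.261 0.891 3.361
v 2.212 0.54 4.227
v 1.308 -0.18 2.873
v 1.259 -0.531 3.739
v -1.591 4.128 -1.227
v -0.756 4.19 -0.577
v -2.429 3.532 -0.093
v -0.934 4.558 -0.515
v -1.212 4.861 -0.561
v -1.548 5.052 -0.709
v -1.89 5.102 -0.936
v -2.187 5.004 -1.206
v -2.393 4.773 -1.48
v -2.477 4.443 -1.716
v -2.426 4.066 -1.877
v -2.248 3.698 -1.938
v -1.97 3.395 -1.892
v -1.635 3.204 -1.744
v -1.292 3.153 -1.518
v -0.995 3.251 -1.247
v -0.789 3.482 -0.973
v -0.705 3.812 -0.738
f 2 1 4
f 2 4 3
f 4 1 5
f 4 5 3
f 5 1 6
f 5 6 3
f 6 1 7
f 6 7 3
f 7 1 8
f 7 8 3
f 8 1 9
f 8 9 3
f 9 1 10
f 9 10 3
f 10 1 11
f 10 11 3
f 11 1 12
f 11 12 3
f 12 1 2
f 12 2 3
f 13 24 18
f 13 18 14
f 13 14 20
f 13 20 23
f 13 23 24
f 14 18 22
f 18 24 17
f 24 23 15
f 23 20 19
f 20 14 21
f 16 22 17
f 16 17 15
f 16 15 19
f 16 19 21
f 16 21 22
f 17 22 18
f 15 17 24
f 19 15 23
f 21 19 20
f 22 21 14
f 26 25 28
f 26 28 27
f 28 25 29
f 28 29 27
f 29 25 30
f 29 30 27
f 30 25 31
f 30 31 27
f 31 25 32
f 31 32 27
f 32 25 33
f 32 33 27
f 33 25 34
f 33 34 27
f 34 25 35
f 34 35 27
f 35 25 36
f 35 36 27
f 36 25 37
f 36 37 27
f 37 25 38
f 37 38 27
f 38 25 39
f 38 39 27
f 39 25 40
f 39 40 27
f 40 25 41
f 40 41 27
f 41 25 42
f 41 42 27
f 42 25 26
f 42 26 27



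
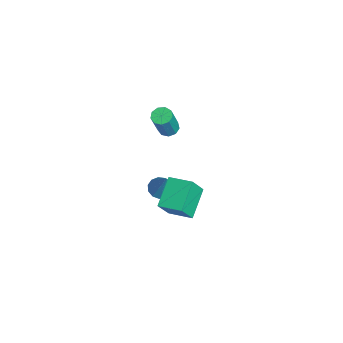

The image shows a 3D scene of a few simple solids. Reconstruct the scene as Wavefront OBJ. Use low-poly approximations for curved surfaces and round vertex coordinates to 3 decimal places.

v 0.124 0.069 -3.025
v 0.795 -0.713 -1.441
v -1.501 1.005 -1.874
v -0.829 0.223 -0.29
v 1.069 1.397 -2.77
v 1.741 0.615 -1.186
v -0.555 2.333 -1.619
v 0.116 1.551 -0.035
v -2.832 0.53 2.73
v -2.202 0.44 2.462
v -1.439 -0.101 4.443
v -2.068 -0.01 4.71
v -2.254 0.887 2.605
v -1.491 0.346 4.585
v -2.577 1.167 2.805
v -1.813 0.626 4.786
v -3.018 1.149 2.971
v -2.255 0.609 4.951
v -3.373 0.842 3.024
v -2.609 0.301 5.004
v -3.474 0.389 2.939
v -2.711 -0.152 4.919
v -3.275 0.002 2.756
v -2.511 -0.539 4.737
v -2.868 -0.138 2.561
v -2.105 -0.679 4.542
v -2.444 0.035 2.445
v -1.681 -0.506 4.426
v -4.269 0.236 -4.92
v -3.706 -0.375 -5.139
v -3.311 0.444 -3.04
v -3.513 0.045 -5.284
v -3.561 0.527 -5.313
v -3.833 0.916 -5.217
v -4.244 1.089 -5.027
v -4.662 0.992 -4.803
v -4.956 0.655 -4.616
v -5.031 0.185 -4.526
v -4.865 -0.269 -4.561
v -4.509 -0.562 -4.71
v -4.077 -0.602 -4.925
f 2 4 1
f 5 2 1
f 1 4 3
f 3 5 1
f 2 8 4
f 6 2 5
f 6 8 2
f 4 8 3
f 7 5 3
f 3 8 7
f 7 6 5
f 8 6 7
f 10 9 13
f 10 13 11
f 11 13 14
f 11 14 12
f 13 9 15
f 13 15 14
f 14 15 16
f 14 16 12
f 15 9 17
f 15 17 16
f 16 17 18
f 16 18 12
f 17 9 19
f 17 19 18
f 18 19 20
f 18 20 12
f 19 9 21
f 19 21 20
f 20 21 22
f 20 22 12
f 21 9 23
f 21 23 22
f 22 23 24
f 22 24 12
f 23 9 25
f 23 25 24
f 24 25 26
f 24 26 12
f 25 9 27
f 25 27 26
f 26 27 28
f 26 28 12
f 27 9 10
f 27 10 28
f 28 10 11
f 28 11 12
f 30 29 32
f 30 32 31
f 32 29 33
f 32 33 31
f 33 29 34
f 33 34 31
f 34 29 35
f 34 35 31
f 35 29 36
f 35 36 31
f 36 29 37
f 36 37 31
f 37 29 38
f 37 38 31
f 38 29 39
f 38 39 31
f 39 29 40
f 39 40 31
f 40 29 41
f 40 41 31
f 41 29 30
f 41 30 31



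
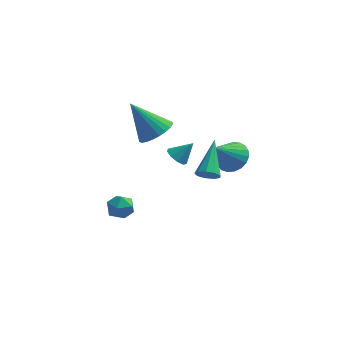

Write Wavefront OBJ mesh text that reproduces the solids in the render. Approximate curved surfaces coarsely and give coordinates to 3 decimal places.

v 1.648 1.844 -0.783
v 2.36 1.328 -0.744
v 0.912 0.916 0.423
v 2.44 1.587 -0.498
v 2.382 1.889 -0.3
v 2.198 2.184 -0.186
v 1.918 2.42 -0.175
v 1.592 2.556 -0.27
v 1.275 2.569 -0.453
v 1.023 2.457 -0.693
v 0.879 2.238 -0.949
v 0.868 1.952 -1.176
v 0.992 1.646 -1.335
v 1.229 1.375 -1.399
v 1.539 1.185 -1.356
v 1.867 1.109 -1.214
v 2.158 1.159 -0.998
v -3.627 1.117 -3.613
v -2.886 1.037 -3.655
v -3.774 0.063 -4.185
v -3.033 -0.017 -4.227
v -3.376 -0.064 -3.566
v -3.285 0.588 -3.212
v -3.375 0.512 -4.628
v -3.284 1.164 -4.274
v -2.73 0.663 -4.283
v -2.731 0.307 -3.626
v -3.929 0.793 -4.214
v -3.93 0.437 -3.557
v -0.219 -2.548 2.183
v 0.219 -2.633 1.828
v 0.459 -2.292 2.957
v 0.102 -2.262 1.808
v -0.165 -2.024 1.964
v -0.457 -2.031 2.222
v -0.638 -2.28 2.462
v -0.622 -2.654 2.571
v -0.418 -2.978 2.499
v -0.12 -3.101 2.279
v 0.131 -2.964 2.014
v 1.129 -2.505 1.102
v 1.694 -2.595 1.199
v 1.191 -0.875 2.258
v 1.646 -2.366 0.878
v 1.357 -2.202 0.662
v 0.961 -2.18 0.652
v 0.644 -2.31 0.852
v 0.554 -2.531 1.169
v 0.734 -2.741 1.454
v 1.098 -2.84 1.575
v 1.478 -2.782 1.474
v -2.127 3.334 -0.513
v -1.593 4.076 -0.22
v -3.373 3.566 1.173
v -1.848 4.249 -0.433
v -2.146 4.283 -0.658
v -2.44 4.172 -0.86
v -2.687 3.934 -1.01
v -2.849 3.604 -1.085
v -2.901 3.234 -1.072
v -2.835 2.878 -0.974
v -2.661 2.592 -0.806
v -2.405 2.419 -0.593
v -2.108 2.385 -0.369
v -1.813 2.496 -0.166
v -1.566 2.734 -0.016
v -1.404 3.064 0.058
v -1.352 3.435 0.046
v -1.419 3.79 -0.052
f 2 1 4
f 2 4 3
f 4 1 5
f 4 5 3
f 5 1 6
f 5 6 3
f 6 1 7
f 6 7 3
f 7 1 8
f 7 8 3
f 8 1 9
f 8 9 3
f 9 1 10
f 9 10 3
f 10 1 11
f 10 11 3
f 11 1 12
f 11 12 3
f 12 1 13
f 12 13 3
f 13 1 14
f 13 14 3
f 14 1 15
f 14 15 3
f 15 1 16
f 15 16 3
f 16 1 17
f 16 17 3
f 17 1 2
f 17 2 3
f 18 29 23
f 18 23 19
f 18 19 25
f 18 25 28
f 18 28 29
f 19 23 27
f 23 29 22
f 29 28 20
f 28 25 24
f 25 19 26
f 21 27 22
f 21 22 20
f 21 20 24
f 21 24 26
f 21 26 27
f 22 27 23
f 20 22 29
f 24 20 28
f 26 24 25
f 27 26 19
f 31 30 33
f 31 33 32
f 33 30 34
f 33 34 32
f 34 30 35
f 34 35 32
f 35 30 36
f 35 36 32
f 36 30 37
f 36 37 32
f 37 30 38
f 37 38 32
f 38 30 39
f 38 39 32
f 39 30 40
f 39 40 32
f 40 30 31
f 40 31 32
f 42 41 44
f 42 44 43
f 44 41 45
f 44 45 43
f 45 41 46
f 45 46 43
f 46 41 47
f 46 47 43
f 47 41 48
f 47 48 43
f 48 41 49
f 48 49 43
f 49 41 50
f 49 50 43
f 50 41 51
f 50 51 43
f 51 41 42
f 51 42 43
f 53 52 55
f 53 55 54
f 55 52 56
f 55 56 54
f 56 52 57
f 56 57 54
f 57 52 58
f 57 58 54
f 58 52 59
f 58 59 54
f 59 52 60
f 59 60 54
f 60 52 61
f 60 61 54
f 61 52 62
f 61 62 54
f 62 52 63
f 62 63 54
f 63 52 64
f 63 64 54
f 64 52 65
f 64 65 54
f 65 52 66
f 65 66 54
f 66 52 67
f 66 67 54
f 67 52 68
f 67 68 54
f 68 52 69
f 68 69 54
f 69 52 53
f 69 53 54



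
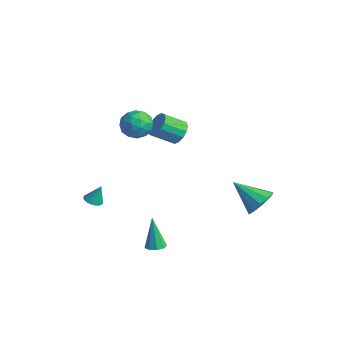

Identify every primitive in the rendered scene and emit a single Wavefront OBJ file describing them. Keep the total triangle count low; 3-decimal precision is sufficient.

v -2.346 0.037 2.393
v -1.823 -0.066 3.085
v -1.717 -1.054 1.755
v -1.194 -1.157 2.447
v -2.045 -1.338 2.513
v -2.434 -0.663 2.907
v -1.106 -0.457 1.933
v -1.495 0.218 2.327
v -1.057 -0.37 2.8
v -1.637 -0.915 3.158
v -1.903 -0.205 1.682
v -2.483 -0.75 2.04
v -2.14 0.081 2.795
v -1.4 -1.201 2.045
v -1.9 -1.308 2.084
v -1.593 -1.368 2.49
v -2.499 -0.27 2.691
v -2.192 -0.33 3.097
v -2.322 -1.078 2.761
v -1.348 -0.79 1.743
v -1.041 -0.85 2.149
v -1.947 0.248 2.35
v -1.64 0.188 2.756
v -1.218 -0.042 2.079
v -1.382 -0.158 3.034
v -1.012 -0.799 2.659
v -0.961 -0.388 2.357
v -1.189 0.009 2.589
v -1.723 -0.478 3.245
v -1.353 -1.119 2.87
v -1.853 -1.226 2.909
v -2.082 -0.829 3.14
v -1.273 -0.657 3.077
v -2.187 -0.001 1.97
v -1.817 -0.642 1.595
v -1.458 -0.291 1.7
v -1.687 0.106 1.931
v -2.528 -0.321 2.181
v -2.158 -0.962 1.806
v -2.351 -1.129 2.251
v -2.579 -0.732 2.483
v -2.267 -0.463 1.763
v -3.088 2.783 -0.071
v -2.77 2.305 -0.554
v -3.213 1.28 0.169
v -3.532 1.757 0.651
v -2.497 2.375 -0.287
v -2.94 1.35 0.436
v -2.382 2.554 0.038
v -2.826 1.529 0.76
v -2.457 2.795 0.333
v -2.9 1.77 1.056
v -2.701 3.032 0.52
v -3.144 2.007 1.243
v -3.048 3.202 0.549
v -3.492 2.177 1.271
v -3.407 3.26 0.411
v -3.85 2.235 1.134
v -3.68 3.19 0.144
v -4.123 2.165 0.867
v -3.794 3.011 -0.18
v -4.238 1.986 0.542
v -3.72 2.77 -0.476
v -4.163 1.745 0.247
v -3.476 2.533 -0.663
v -3.919 1.508 0.06
v -3.128 2.363 -0.691
v -3.572 1.338 0.031
v 2.899 3.422 -2.08
v 3.478 3.469 -1.406
v 1.681 2.658 -0.98
v 3.183 3.934 -1.41
v 2.78 4.203 -1.67
v 2.422 4.173 -2.087
v 2.246 3.857 -2.501
v 2.319 3.374 -2.754
v 2.614 2.91 -2.75
v 3.018 2.641 -2.491
v 3.376 2.67 -2.074
v 3.552 2.987 -1.66
v 2.069 -2.029 -3.411
v 2.377 -1.6 -3.36
v 1.671 -1.951 -1.689
v 2.038 -1.501 -3.442
v 1.714 -1.648 -3.511
v 1.556 -1.974 -3.533
v 1.638 -2.325 -3.498
v 1.922 -2.538 -3.423
v 2.275 -2.512 -3.342
v 2.531 -2.261 -3.294
v 2.572 -1.901 -3.301
v -3.988 -1.727 -3.859
v -3.632 -2.103 -3.802
v -3.772 -1.373 -2.861
v -3.514 -1.941 -3.885
v -3.479 -1.743 -3.963
v -3.531 -1.542 -4.023
v -3.662 -1.373 -4.055
v -3.85 -1.265 -4.053
v -4.061 -1.238 -4.017
v -4.26 -1.295 -3.954
v -4.412 -1.426 -3.874
v -4.49 -1.61 -3.792
v -4.482 -1.814 -3.721
v -4.388 -2.003 -3.674
v -4.225 -2.145 -3.659
v -4.021 -2.214 -3.678
v -3.811 -2.199 -3.729
f 1 38 17
f 38 12 41
f 17 41 6
f 38 41 17
f 1 17 13
f 17 6 18
f 13 18 2
f 17 18 13
f 1 13 22
f 13 2 23
f 22 23 8
f 13 23 22
f 1 22 34
f 22 8 37
f 34 37 11
f 22 37 34
f 1 34 38
f 34 11 42
f 38 42 12
f 34 42 38
f 2 18 29
f 18 6 32
f 29 32 10
f 18 32 29
f 6 41 19
f 41 12 40
f 19 40 5
f 41 40 19
f 12 42 39
f 42 11 35
f 39 35 3
f 42 35 39
f 11 37 36
f 37 8 24
f 36 24 7
f 37 24 36
f 8 23 28
f 23 2 25
f 28 25 9
f 23 25 28
f 4 30 16
f 30 10 31
f 16 31 5
f 30 31 16
f 4 16 14
f 16 5 15
f 14 15 3
f 16 15 14
f 4 14 21
f 14 3 20
f 21 20 7
f 14 20 21
f 4 21 26
f 21 7 27
f 26 27 9
f 21 27 26
f 4 26 30
f 26 9 33
f 30 33 10
f 26 33 30
f 5 31 19
f 31 10 32
f 19 32 6
f 31 32 19
f 3 15 39
f 15 5 40
f 39 40 12
f 15 40 39
f 7 20 36
f 20 3 35
f 36 35 11
f 20 35 36
f 9 27 28
f 27 7 24
f 28 24 8
f 27 24 28
f 10 33 29
f 33 9 25
f 29 25 2
f 33 25 29
f 44 43 47
f 44 47 45
f 45 47 48
f 45 48 46
f 47 43 49
f 47 49 48
f 48 49 50
f 48 50 46
f 49 43 51
f 49 51 50
f 50 51 52
f 50 52 46
f 51 43 53
f 51 53 52
f 52 53 54
f 52 54 46
f 53 43 55
f 53 55 54
f 54 55 56
f 54 56 46
f 55 43 57
f 55 57 56
f 56 57 58
f 56 58 46
f 57 43 59
f 57 59 58
f 58 59 60
f 58 60 46
f 59 43 61
f 59 61 60
f 60 61 62
f 60 62 46
f 61 43 63
f 61 63 62
f 62 63 64
f 62 64 46
f 63 43 65
f 63 65 64
f 64 65 66
f 64 66 46
f 65 43 67
f 65 67 66
f 66 67 68
f 66 68 46
f 67 43 44
f 67 44 68
f 68 44 45
f 68 45 46
f 70 69 72
f 70 72 71
f 72 69 73
f 72 73 71
f 73 69 74
f 73 74 71
f 74 69 75
f 74 75 71
f 75 69 76
f 75 76 71
f 76 69 77
f 76 77 71
f 77 69 78
f 77 78 71
f 78 69 79
f 78 79 71
f 79 69 80
f 79 80 71
f 80 69 70
f 80 70 71
f 82 81 84
f 82 84 83
f 84 81 85
f 84 85 83
f 85 81 86
f 85 86 83
f 86 81 87
f 86 87 83
f 87 81 88
f 87 88 83
f 88 81 89
f 88 89 83
f 89 81 90
f 89 90 83
f 90 81 91
f 90 91 83
f 91 81 82
f 91 82 83
f 93 92 95
f 93 95 94
f 95 92 96
f 95 96 94
f 96 92 97
f 96 97 94
f 97 92 98
f 97 98 94
f 98 92 99
f 98 99 94
f 99 92 100
f 99 100 94
f 100 92 101
f 100 101 94
f 101 92 102
f 101 102 94
f 102 92 103
f 102 103 94
f 103 92 104
f 103 104 94
f 104 92 105
f 104 105 94
f 105 92 106
f 105 106 94
f 106 92 107
f 106 107 94
f 107 92 108
f 107 108 94
f 108 92 93
f 108 93 94



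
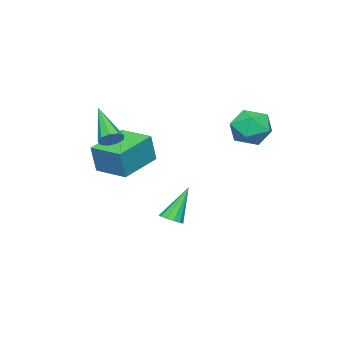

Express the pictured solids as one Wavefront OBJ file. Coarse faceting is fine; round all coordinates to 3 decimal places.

v 0.104 -2.763 -0.781
v 0.49 -2.775 0.709
v 0.258 -1.05 -0.806
v 0.644 -1.062 0.685
v 2.196 -2.958 -1.325
v 2.582 -2.97 0.166
v 2.35 -1.245 -1.349
v 2.736 -1.257 0.141
v 3.604 -1.083 1.3
v 4.054 -1.472 1.218
v 2.636 -2.497 2.68
v 4.139 -1.223 1.533
v 3.974 -0.908 1.739
v 3.636 -0.676 1.739
v 3.283 -0.634 1.534
v 3.08 -0.803 1.22
v 3.123 -1.102 0.943
v 3.391 -1.393 0.833
v 3.758 -1.539 0.941
v -0.528 3.815 0.756
v 0.317 3.676 1.436
v -1.597 3.024 1.924
v -0.752 2.885 2.604
v -1.142 3.889 2.414
v -0.482 4.378 1.692
v -0.798 2.322 1.668
v -0.138 2.811 0.946
v 0.15 2.754 1.999
v -0.063 3.722 2.461
v -1.217 2.978 0.899
v -1.43 3.946 1.361
v 1.707 0.729 -3.71
v 2.222 0.86 -3.453
v 0.773 1.031 -1.99
v 2.1 1.146 -3.57
v 1.853 1.3 -3.731
v 1.56 1.272 -3.885
v 1.313 1.072 -3.984
v 1.192 0.763 -3.995
v 1.234 0.443 -3.916
v 1.427 0.213 -3.771
v 1.708 0.148 -3.607
v 1.989 0.267 -3.475
v 2.181 0.532 -3.418
f 2 4 1
f 5 2 1
f 1 4 3
f 3 5 1
f 2 8 4
f 6 2 5
f 6 8 2
f 4 8 3
f 7 5 3
f 3 8 7
f 7 6 5
f 8 6 7
f 10 9 12
f 10 12 11
f 12 9 13
f 12 13 11
f 13 9 14
f 13 14 11
f 14 9 15
f 14 15 11
f 15 9 16
f 15 16 11
f 16 9 17
f 16 17 11
f 17 9 18
f 17 18 11
f 18 9 19
f 18 19 11
f 19 9 10
f 19 10 11
f 20 31 25
f 20 25 21
f 20 21 27
f 20 27 30
f 20 30 31
f 21 25 29
f 25 31 24
f 31 30 22
f 30 27 26
f 27 21 28
f 23 29 24
f 23 24 22
f 23 22 26
f 23 26 28
f 23 28 29
f 24 29 25
f 22 24 31
f 26 22 30
f 28 26 27
f 29 28 21
f 33 32 35
f 33 35 34
f 35 32 36
f 35 36 34
f 36 32 37
f 36 37 34
f 37 32 38
f 37 38 34
f 38 32 39
f 38 39 34
f 39 32 40
f 39 40 34
f 40 32 41
f 40 41 34
f 41 32 42
f 41 42 34
f 42 32 43
f 42 43 34
f 43 32 44
f 43 44 34
f 44 32 33
f 44 33 34



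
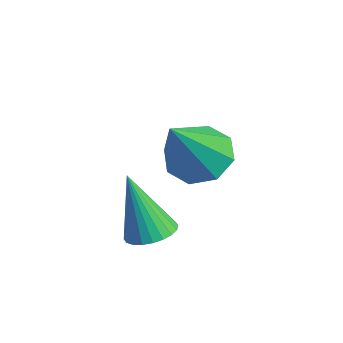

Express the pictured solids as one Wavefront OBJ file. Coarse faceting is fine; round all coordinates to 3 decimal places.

v -1.299 1.043 1.661
v -0.842 0.525 1.131
v -0.601 -0.103 3.379
v -0.49 1.051 1.338
v -0.612 1.572 1.735
v -1.136 1.783 2.088
v -1.755 1.56 2.191
v -2.107 1.034 1.983
v -1.985 0.513 1.586
v -1.461 0.303 1.233
v 0.761 -1.309 1.291
v 1.345 -1.327 1.466
v 0.259 -1.611 2.929
v 1.295 -1.096 1.494
v 1.164 -0.897 1.49
v 0.971 -0.761 1.456
v 0.747 -0.709 1.397
v 0.525 -0.748 1.322
v 0.338 -0.872 1.242
v 0.216 -1.063 1.169
v 0.177 -1.292 1.115
v 0.227 -1.523 1.088
v 0.358 -1.721 1.091
v 0.55 -1.857 1.125
v 0.775 -1.91 1.184
v 0.997 -1.871 1.26
v 1.184 -1.746 1.34
v 1.306 -1.555 1.412
f 2 1 4
f 2 4 3
f 4 1 5
f 4 5 3
f 5 1 6
f 5 6 3
f 6 1 7
f 6 7 3
f 7 1 8
f 7 8 3
f 8 1 9
f 8 9 3
f 9 1 10
f 9 10 3
f 10 1 2
f 10 2 3
f 12 11 14
f 12 14 13
f 14 11 15
f 14 15 13
f 15 11 16
f 15 16 13
f 16 11 17
f 16 17 13
f 17 11 18
f 17 18 13
f 18 11 19
f 18 19 13
f 19 11 20
f 19 20 13
f 20 11 21
f 20 21 13
f 21 11 22
f 21 22 13
f 22 11 23
f 22 23 13
f 23 11 24
f 23 24 13
f 24 11 25
f 24 25 13
f 25 11 26
f 25 26 13
f 26 11 27
f 26 27 13
f 27 11 28
f 27 28 13
f 28 11 12
f 28 12 13



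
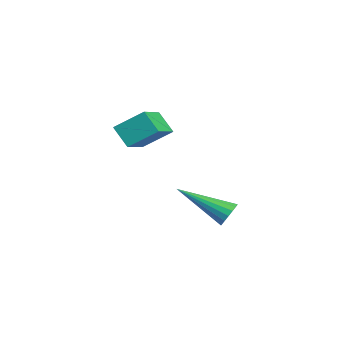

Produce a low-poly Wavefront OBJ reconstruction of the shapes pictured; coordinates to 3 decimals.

v 1.824 0.447 -1.265
v 2.044 0.622 -0.793
v 0.996 -1.247 -0.255
v 1.807 0.735 -0.797
v 1.573 0.783 -0.909
v 1.397 0.753 -1.103
v 1.319 0.654 -1.334
v 1.357 0.507 -1.549
v 1.502 0.346 -1.699
v 1.72 0.209 -1.75
v 1.963 0.126 -1.69
v 2.174 0.117 -1.533
v 2.305 0.183 -1.314
v 2.325 0.31 -1.084
v 2.231 0.468 -0.896
v 1.195 -2.454 1.946
v 0.643 -2.851 2.666
v 1.446 -1.446 2.694
v 0.895 -1.843 3.414
v 2.405 -3.157 2.486
v 1.854 -3.554 3.206
v 2.657 -2.149 3.234
v 2.105 -2.546 3.954
f 2 1 4
f 2 4 3
f 4 1 5
f 4 5 3
f 5 1 6
f 5 6 3
f 6 1 7
f 6 7 3
f 7 1 8
f 7 8 3
f 8 1 9
f 8 9 3
f 9 1 10
f 9 10 3
f 10 1 11
f 10 11 3
f 11 1 12
f 11 12 3
f 12 1 13
f 12 13 3
f 13 1 14
f 13 14 3
f 14 1 15
f 14 15 3
f 15 1 2
f 15 2 3
f 17 19 16
f 20 17 16
f 16 19 18
f 18 20 16
f 17 23 19
f 21 17 20
f 21 23 17
f 19 23 18
f 22 20 18
f 18 23 22
f 22 21 20
f 23 21 22



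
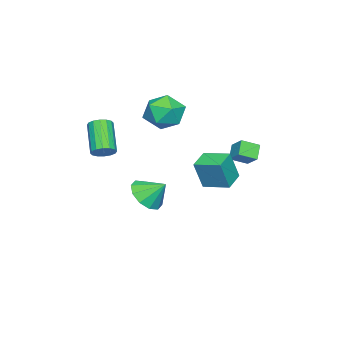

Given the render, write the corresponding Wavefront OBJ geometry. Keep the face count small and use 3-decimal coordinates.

v -1.957 0.063 2.25
v -1.171 -0.761 2.457
v -3.269 -0.979 3.083
v -2.483 -1.803 3.29
v -2.422 -0.791 3.848
v -1.611 -0.147 3.333
v -2.829 -1.593 2.207
v -2.018 -0.949 1.692
v -1.71 -1.784 2.43
v -1.459 -1.289 3.445
v -2.981 -0.451 2.095
v -2.73 0.044 3.11
v -2.035 3.621 0.254
v -1.475 2.907 0.65
v -2.687 3.467 0.898
v -2.128 2.753 1.295
v -1.592 4.307 0.865
v -1.033 3.593 1.262
v -2.245 4.153 1.51
v -1.685 3.439 1.906
v 1.271 3.335 0.833
v 1.672 3.052 2.335
v 1.316 4.673 1.073
v 1.716 4.389 2.575
v 2.364 3.351 0.545
v 2.764 3.067 2.047
v 2.408 4.688 0.785
v 2.809 4.405 2.287
v 2.053 -1.885 1.57
v 2.542 -1.995 1.935
v 1.416 -2.764 3.215
v 0.927 -2.655 2.85
v 2.439 -1.703 2.02
v 1.313 -2.472 3.299
v 2.233 -1.46 1.984
v 1.107 -2.229 3.264
v 1.978 -1.331 1.837
v 0.852 -2.1 3.117
v 1.743 -1.351 1.619
v 0.617 -2.12 2.899
v 1.592 -1.513 1.388
v 0.466 -2.283 2.667
v 1.564 -1.776 1.205
v 0.438 -2.545 2.485
v 1.667 -2.068 1.121
v 0.541 -2.837 2.4
v 1.873 -2.311 1.156
v 0.747 -3.08 2.436
v 2.128 -2.44 1.303
v 1.002 -3.209 2.583
v 2.363 -2.42 1.521
v 1.237 -3.189 2.801
v 2.514 -2.257 1.753
v 1.388 -3.027 3.032
v -1.489 -1.467 -2.684
v -0.564 -1.761 -2.259
v -1.591 -0.473 -1.776
v -0.44 -1.32 -2.727
v -0.717 -0.936 -3.179
v -1.289 -0.754 -3.442
v -1.937 -0.844 -3.416
v -2.414 -1.173 -3.109
v -2.538 -1.613 -2.641
v -2.261 -1.998 -2.189
v -1.69 -2.18 -1.926
v -1.041 -2.09 -1.953
f 1 12 6
f 1 6 2
f 1 2 8
f 1 8 11
f 1 11 12
f 2 6 10
f 6 12 5
f 12 11 3
f 11 8 7
f 8 2 9
f 4 10 5
f 4 5 3
f 4 3 7
f 4 7 9
f 4 9 10
f 5 10 6
f 3 5 12
f 7 3 11
f 9 7 8
f 10 9 2
f 14 16 13
f 17 14 13
f 13 16 15
f 15 17 13
f 14 20 16
f 18 14 17
f 18 20 14
f 16 20 15
f 19 17 15
f 15 20 19
f 19 18 17
f 20 18 19
f 22 24 21
f 25 22 21
f 21 24 23
f 23 25 21
f 22 28 24
f 26 22 25
f 26 28 22
f 24 28 23
f 27 25 23
f 23 28 27
f 27 26 25
f 28 26 27
f 30 29 33
f 30 33 31
f 31 33 34
f 31 34 32
f 33 29 35
f 33 35 34
f 34 35 36
f 34 36 32
f 35 29 37
f 35 37 36
f 36 37 38
f 36 38 32
f 37 29 39
f 37 39 38
f 38 39 40
f 38 40 32
f 39 29 41
f 39 41 40
f 40 41 42
f 40 42 32
f 41 29 43
f 41 43 42
f 42 43 44
f 42 44 32
f 43 29 45
f 43 45 44
f 44 45 46
f 44 46 32
f 45 29 47
f 45 47 46
f 46 47 48
f 46 48 32
f 47 29 49
f 47 49 48
f 48 49 50
f 48 50 32
f 49 29 51
f 49 51 50
f 50 51 52
f 50 52 32
f 51 29 53
f 51 53 52
f 52 53 54
f 52 54 32
f 53 29 30
f 53 30 54
f 54 30 31
f 54 31 32
f 56 55 58
f 56 58 57
f 58 55 59
f 58 59 57
f 59 55 60
f 59 60 57
f 60 55 61
f 60 61 57
f 61 55 62
f 61 62 57
f 62 55 63
f 62 63 57
f 63 55 64
f 63 64 57
f 64 55 65
f 64 65 57
f 65 55 66
f 65 66 57
f 66 55 56
f 66 56 57



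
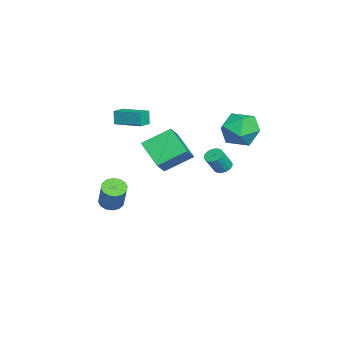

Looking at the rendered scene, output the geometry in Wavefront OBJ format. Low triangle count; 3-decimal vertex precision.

v -4.45 -3.317 0.177
v -4.648 -3.365 1.013
v -3.798 -1.864 0.415
v -3.996 -1.912 1.251
v -3.724 -3.668 0.329
v -3.922 -3.716 1.165
v -3.072 -2.215 0.567
v -3.27 -2.263 1.403
v -2.267 -3.631 -4.519
v -1.716 -3.483 -4.87
v -0.842 -3.181 -3.373
v -1.393 -3.329 -3.021
v -1.883 -3.181 -4.834
v -1.009 -2.879 -3.336
v -2.153 -3 -4.713
v -1.279 -2.698 -3.215
v -2.453 -2.988 -4.54
v -1.579 -2.686 -3.042
v -2.704 -3.148 -4.361
v -1.83 -2.846 -2.864
v -2.837 -3.437 -4.225
v -1.963 -3.135 -2.727
v -2.818 -3.779 -4.167
v -1.944 -3.477 -2.67
v -2.651 -4.081 -4.204
v -1.777 -3.779 -2.706
v -2.381 -4.262 -4.325
v -1.507 -3.96 -2.827
v -2.081 -4.274 -4.498
v -1.207 -3.972 -3
v -1.83 -4.114 -4.676
v -0.956 -3.812 -3.179
v -1.697 -3.825 -4.813
v -0.823 -3.523 -3.315
v -2.026 2.912 1.618
v -1.472 3.825 1.204
v -0.408 2.155 2.116
v 0.146 3.068 1.702
v -0.501 3.169 2.642
v -1.501 3.637 2.334
v -0.379 2.343 0.986
v -1.379 2.811 0.678
v -0.453 3.474 0.813
v -0.529 3.984 1.836
v -1.351 1.996 1.484
v -1.427 2.506 2.507
v 1.979 -1.476 1.866
v 1.544 -0.099 2.705
v 0.992 -1.261 1.002
v 0.557 0.116 1.841
v 3.003 -0.576 0.919
v 2.568 0.801 1.758
v 2.016 -0.361 0.055
v 1.581 1.016 0.894
v -1.721 2.087 -1.364
v -1.266 2.313 -1.475
v -0.804 1.879 -0.467
v -1.259 1.653 -0.356
v -1.377 2.477 -1.353
v -0.915 2.043 -0.346
v -1.556 2.563 -1.234
v -1.094 2.129 -0.227
v -1.767 2.555 -1.141
v -1.305 2.121 -0.134
v -1.97 2.454 -1.092
v -1.508 2.02 -0.084
v -2.123 2.28 -1.096
v -1.661 1.846 -0.089
v -2.196 2.069 -1.154
v -1.734 1.635 -0.146
v -2.176 1.861 -1.253
v -1.714 1.427 -0.245
v -2.065 1.697 -1.374
v -1.603 1.263 -0.367
v -1.886 1.611 -1.493
v -1.424 1.177 -0.486
v -1.675 1.619 -1.586
v -1.213 1.185 -0.579
v -1.472 1.72 -1.636
v -1.01 1.286 -0.628
v -1.319 1.894 -1.631
v -0.857 1.46 -0.624
v -1.246 2.105 -1.574
v -0.784 1.671 -0.566
f 2 4 1
f 5 2 1
f 1 4 3
f 3 5 1
f 2 8 4
f 6 2 5
f 6 8 2
f 4 8 3
f 7 5 3
f 3 8 7
f 7 6 5
f 8 6 7
f 10 9 13
f 10 13 11
f 11 13 14
f 11 14 12
f 13 9 15
f 13 15 14
f 14 15 16
f 14 16 12
f 15 9 17
f 15 17 16
f 16 17 18
f 16 18 12
f 17 9 19
f 17 19 18
f 18 19 20
f 18 20 12
f 19 9 21
f 19 21 20
f 20 21 22
f 20 22 12
f 21 9 23
f 21 23 22
f 22 23 24
f 22 24 12
f 23 9 25
f 23 25 24
f 24 25 26
f 24 26 12
f 25 9 27
f 25 27 26
f 26 27 28
f 26 28 12
f 27 9 29
f 27 29 28
f 28 29 30
f 28 30 12
f 29 9 31
f 29 31 30
f 30 31 32
f 30 32 12
f 31 9 33
f 31 33 32
f 32 33 34
f 32 34 12
f 33 9 10
f 33 10 34
f 34 10 11
f 34 11 12
f 35 46 40
f 35 40 36
f 35 36 42
f 35 42 45
f 35 45 46
f 36 40 44
f 40 46 39
f 46 45 37
f 45 42 41
f 42 36 43
f 38 44 39
f 38 39 37
f 38 37 41
f 38 41 43
f 38 43 44
f 39 44 40
f 37 39 46
f 41 37 45
f 43 41 42
f 44 43 36
f 48 50 47
f 51 48 47
f 47 50 49
f 49 51 47
f 48 54 50
f 52 48 51
f 52 54 48
f 50 54 49
f 53 51 49
f 49 54 53
f 53 52 51
f 54 52 53
f 56 55 59
f 56 59 57
f 57 59 60
f 57 60 58
f 59 55 61
f 59 61 60
f 60 61 62
f 60 62 58
f 61 55 63
f 61 63 62
f 62 63 64
f 62 64 58
f 63 55 65
f 63 65 64
f 64 65 66
f 64 66 58
f 65 55 67
f 65 67 66
f 66 67 68
f 66 68 58
f 67 55 69
f 67 69 68
f 68 69 70
f 68 70 58
f 69 55 71
f 69 71 70
f 70 71 72
f 70 72 58
f 71 55 73
f 71 73 72
f 72 73 74
f 72 74 58
f 73 55 75
f 73 75 74
f 74 75 76
f 74 76 58
f 75 55 77
f 75 77 76
f 76 77 78
f 76 78 58
f 77 55 79
f 77 79 78
f 78 79 80
f 78 80 58
f 79 55 81
f 79 81 80
f 80 81 82
f 80 82 58
f 81 55 83
f 81 83 82
f 82 83 84
f 82 84 58
f 83 55 56
f 83 56 84
f 84 56 57
f 84 57 58



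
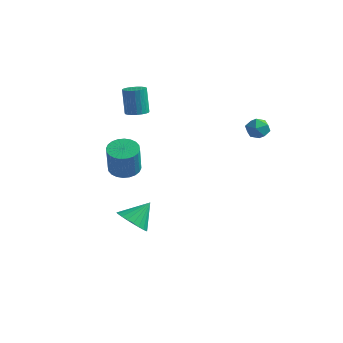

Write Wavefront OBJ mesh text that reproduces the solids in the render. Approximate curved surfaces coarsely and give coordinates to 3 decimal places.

v -3.466 2.078 2.622
v -2.801 2.3 2.732
v -3.189 2.625 4.428
v -3.854 2.402 4.318
v -2.937 2.55 2.653
v -3.325 2.875 4.349
v -3.164 2.718 2.568
v -3.553 3.043 4.264
v -3.444 2.776 2.493
v -3.832 3.1 4.189
v -3.728 2.712 2.441
v -4.116 3.037 4.137
v -3.966 2.539 2.419
v -4.354 2.864 4.115
v -4.118 2.286 2.433
v -4.506 2.611 4.129
v -4.157 1.997 2.479
v -4.545 2.322 4.175
v -4.076 1.722 2.55
v -4.465 2.047 4.246
v -3.89 1.509 2.634
v -4.279 1.833 4.33
v -3.631 1.393 2.715
v -4.019 1.718 4.411
v -3.343 1.397 2.78
v -3.731 1.721 4.477
v -3.077 1.517 2.818
v -3.465 1.842 4.514
v -2.877 1.735 2.822
v -3.265 2.06 4.518
v -2.78 2.012 2.792
v -3.168 2.337 4.488
v 3.951 3.878 3.382
v 4.409 3.691 2.754
v 3.331 2.749 3.266
v 3.789 2.562 2.638
v 4.108 2.595 3.37
v 4.492 3.292 3.441
v 3.248 3.148 2.579
v 3.632 3.845 2.65
v 3.974 3.24 2.257
v 4.506 2.898 2.747
v 3.234 3.542 3.273
v 3.766 3.2 3.763
v -1.581 -1.314 -4.141
v -0.566 -1.355 -4.534
v -1.079 -0.186 -2.959
v -0.731 -1.039 -4.765
v -1.027 -0.765 -4.902
v -1.406 -0.574 -4.922
v -1.813 -0.497 -4.824
v -2.184 -0.543 -4.621
v -2.463 -0.707 -4.346
v -2.608 -0.964 -4.039
v -2.597 -1.274 -3.748
v -2.431 -1.59 -3.517
v -2.136 -1.864 -3.38
v -1.756 -2.054 -3.36
v -1.35 -2.132 -3.459
v -0.979 -2.085 -3.661
v -0.699 -1.921 -3.936
v -0.554 -1.665 -4.243
v -2.695 -0.352 -0.511
v -2.095 0.374 -0.391
v -1.784 -0.201 1.531
v -2.385 -0.928 1.411
v -2.417 0.529 -0.292
v -2.106 -0.046 1.63
v -2.781 0.55 -0.227
v -2.471 -0.025 1.695
v -3.132 0.434 -0.205
v -2.822 -0.141 1.717
v -3.417 0.198 -0.23
v -3.106 -0.377 1.692
v -3.592 -0.122 -0.297
v -3.281 -0.697 1.625
v -3.63 -0.477 -0.397
v -3.32 -1.052 1.525
v -3.526 -0.813 -0.515
v -3.216 -1.388 1.407
v -3.296 -1.079 -0.631
v -2.985 -1.654 1.291
v -2.974 -1.234 -0.73
v -2.663 -1.809 1.192
v -2.609 -1.255 -0.795
v -2.299 -1.83 1.127
v -2.258 -1.139 -0.817
v -1.948 -1.714 1.105
v -1.974 -0.903 -0.792
v -1.663 -1.478 1.13
v -1.799 -0.583 -0.725
v -1.488 -1.158 1.197
v -1.76 -0.228 -0.625
v -1.45 -0.803 1.297
v -1.864 0.108 -0.507
v -1.554 -0.467 1.415
f 2 1 5
f 2 5 3
f 3 5 6
f 3 6 4
f 5 1 7
f 5 7 6
f 6 7 8
f 6 8 4
f 7 1 9
f 7 9 8
f 8 9 10
f 8 10 4
f 9 1 11
f 9 11 10
f 10 11 12
f 10 12 4
f 11 1 13
f 11 13 12
f 12 13 14
f 12 14 4
f 13 1 15
f 13 15 14
f 14 15 16
f 14 16 4
f 15 1 17
f 15 17 16
f 16 17 18
f 16 18 4
f 17 1 19
f 17 19 18
f 18 19 20
f 18 20 4
f 19 1 21
f 19 21 20
f 20 21 22
f 20 22 4
f 21 1 23
f 21 23 22
f 22 23 24
f 22 24 4
f 23 1 25
f 23 25 24
f 24 25 26
f 24 26 4
f 25 1 27
f 25 27 26
f 26 27 28
f 26 28 4
f 27 1 29
f 27 29 28
f 28 29 30
f 28 30 4
f 29 1 31
f 29 31 30
f 30 31 32
f 30 32 4
f 31 1 2
f 31 2 32
f 32 2 3
f 32 3 4
f 33 44 38
f 33 38 34
f 33 34 40
f 33 40 43
f 33 43 44
f 34 38 42
f 38 44 37
f 44 43 35
f 43 40 39
f 40 34 41
f 36 42 37
f 36 37 35
f 36 35 39
f 36 39 41
f 36 41 42
f 37 42 38
f 35 37 44
f 39 35 43
f 41 39 40
f 42 41 34
f 46 45 48
f 46 48 47
f 48 45 49
f 48 49 47
f 49 45 50
f 49 50 47
f 50 45 51
f 50 51 47
f 51 45 52
f 51 52 47
f 52 45 53
f 52 53 47
f 53 45 54
f 53 54 47
f 54 45 55
f 54 55 47
f 55 45 56
f 55 56 47
f 56 45 57
f 56 57 47
f 57 45 58
f 57 58 47
f 58 45 59
f 58 59 47
f 59 45 60
f 59 60 47
f 60 45 61
f 60 61 47
f 61 45 62
f 61 62 47
f 62 45 46
f 62 46 47
f 64 63 67
f 64 67 65
f 65 67 68
f 65 68 66
f 67 63 69
f 67 69 68
f 68 69 70
f 68 70 66
f 69 63 71
f 69 71 70
f 70 71 72
f 70 72 66
f 71 63 73
f 71 73 72
f 72 73 74
f 72 74 66
f 73 63 75
f 73 75 74
f 74 75 76
f 74 76 66
f 75 63 77
f 75 77 76
f 76 77 78
f 76 78 66
f 77 63 79
f 77 79 78
f 78 79 80
f 78 80 66
f 79 63 81
f 79 81 80
f 80 81 82
f 80 82 66
f 81 63 83
f 81 83 82
f 82 83 84
f 82 84 66
f 83 63 85
f 83 85 84
f 84 85 86
f 84 86 66
f 85 63 87
f 85 87 86
f 86 87 88
f 86 88 66
f 87 63 89
f 87 89 88
f 88 89 90
f 88 90 66
f 89 63 91
f 89 91 90
f 90 91 92
f 90 92 66
f 91 63 93
f 91 93 92
f 92 93 94
f 92 94 66
f 93 63 95
f 93 95 94
f 94 95 96
f 94 96 66
f 95 63 64
f 95 64 96
f 96 64 65
f 96 65 66



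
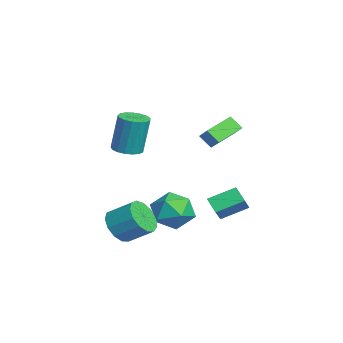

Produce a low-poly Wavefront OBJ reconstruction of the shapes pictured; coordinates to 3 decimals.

v 3.039 -3.069 -4.09
v 3.847 -3.002 -4.675
v 4.35 -1.904 -3.855
v 3.541 -1.971 -3.27
v 3.46 -2.658 -4.899
v 3.963 -1.56 -4.078
v 2.94 -2.445 -4.865
v 3.443 -1.347 -4.044
v 2.451 -2.429 -4.586
v 2.953 -1.332 -3.765
v 2.148 -2.617 -4.149
v 2.651 -1.519 -3.328
v 2.129 -2.949 -3.694
v 2.631 -1.851 -2.873
v 2.398 -3.318 -3.364
v 2.901 -2.22 -2.544
v 2.87 -3.609 -3.265
v 3.373 -2.511 -2.445
v 3.396 -3.728 -3.428
v 3.899 -2.63 -2.608
v 3.809 -3.638 -3.802
v 4.312 -2.54 -2.981
v 3.977 -3.367 -4.266
v 4.48 -2.269 -3.446
v 0.401 -2.404 -0.27
v 0.983 -2.916 -0.189
v 1.002 -2.569 1.871
v 0.419 -2.056 1.79
v 1.158 -2.59 -0.246
v 1.176 -2.243 1.815
v 1.158 -2.222 -0.308
v 1.177 -1.875 1.753
v 0.986 -1.896 -0.361
v 1.004 -1.548 1.7
v 0.679 -1.685 -0.394
v 0.697 -1.338 1.667
v 0.308 -1.64 -0.398
v 0.327 -1.293 1.663
v -0.041 -1.769 -0.373
v -0.022 -1.422 1.688
v -0.289 -2.044 -0.325
v -0.271 -1.697 1.736
v -0.379 -2.401 -0.264
v -0.361 -2.054 1.797
v -0.291 -2.759 -0.204
v -0.272 -2.411 1.856
v -0.044 -3.035 -0.16
v -0.025 -2.688 1.901
v 0.305 -3.167 -0.141
v 0.324 -2.82 1.92
v 0.676 -3.124 -0.152
v 0.694 -2.777 1.909
v 1.895 1.822 -4.451
v 1.101 1.531 -3.916
v 1.827 3.196 -3.803
v 1.034 2.905 -3.268
v 2.526 1.495 -3.692
v 1.733 1.204 -3.157
v 2.459 2.869 -3.044
v 1.665 2.578 -2.509
v 1.647 0.364 -3.151
v 2.507 -0.094 -3.848
v 0.313 -0.646 -4.132
v 1.173 -1.104 -4.829
v 1.104 -1.422 -3.675
v 1.928 -0.798 -3.069
v 0.892 0.058 -4.911
v 1.716 0.682 -4.305
v 2.04 -0.284 -4.936
v 2.171 -1.199 -4.172
v 0.649 0.459 -3.808
v 0.78 -0.456 -3.044
v -3.062 3.227 -0.904
v -3.433 2.693 -0.254
v -2.414 3.512 -0.3
v -2.785 2.977 0.35
v -2.035 1.923 -1.39
v -2.406 1.388 -0.74
v -1.387 2.207 -0.786
v -1.758 1.673 -0.136
f 2 1 5
f 2 5 3
f 3 5 6
f 3 6 4
f 5 1 7
f 5 7 6
f 6 7 8
f 6 8 4
f 7 1 9
f 7 9 8
f 8 9 10
f 8 10 4
f 9 1 11
f 9 11 10
f 10 11 12
f 10 12 4
f 11 1 13
f 11 13 12
f 12 13 14
f 12 14 4
f 13 1 15
f 13 15 14
f 14 15 16
f 14 16 4
f 15 1 17
f 15 17 16
f 16 17 18
f 16 18 4
f 17 1 19
f 17 19 18
f 18 19 20
f 18 20 4
f 19 1 21
f 19 21 20
f 20 21 22
f 20 22 4
f 21 1 23
f 21 23 22
f 22 23 24
f 22 24 4
f 23 1 2
f 23 2 24
f 24 2 3
f 24 3 4
f 26 25 29
f 26 29 27
f 27 29 30
f 27 30 28
f 29 25 31
f 29 31 30
f 30 31 32
f 30 32 28
f 31 25 33
f 31 33 32
f 32 33 34
f 32 34 28
f 33 25 35
f 33 35 34
f 34 35 36
f 34 36 28
f 35 25 37
f 35 37 36
f 36 37 38
f 36 38 28
f 37 25 39
f 37 39 38
f 38 39 40
f 38 40 28
f 39 25 41
f 39 41 40
f 40 41 42
f 40 42 28
f 41 25 43
f 41 43 42
f 42 43 44
f 42 44 28
f 43 25 45
f 43 45 44
f 44 45 46
f 44 46 28
f 45 25 47
f 45 47 46
f 46 47 48
f 46 48 28
f 47 25 49
f 47 49 48
f 48 49 50
f 48 50 28
f 49 25 51
f 49 51 50
f 50 51 52
f 50 52 28
f 51 25 26
f 51 26 52
f 52 26 27
f 52 27 28
f 54 56 53
f 57 54 53
f 53 56 55
f 55 57 53
f 54 60 56
f 58 54 57
f 58 60 54
f 56 60 55
f 59 57 55
f 55 60 59
f 59 58 57
f 60 58 59
f 61 72 66
f 61 66 62
f 61 62 68
f 61 68 71
f 61 71 72
f 62 66 70
f 66 72 65
f 72 71 63
f 71 68 67
f 68 62 69
f 64 70 65
f 64 65 63
f 64 63 67
f 64 67 69
f 64 69 70
f 65 70 66
f 63 65 72
f 67 63 71
f 69 67 68
f 70 69 62
f 74 76 73
f 77 74 73
f 73 76 75
f 75 77 73
f 74 80 76
f 78 74 77
f 78 80 74
f 76 80 75
f 79 77 75
f 75 80 79
f 79 78 77
f 80 78 79



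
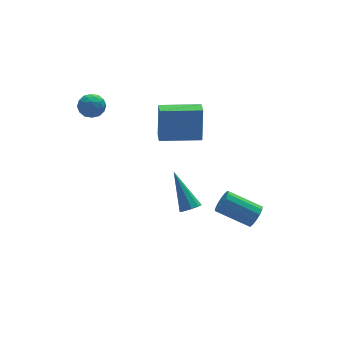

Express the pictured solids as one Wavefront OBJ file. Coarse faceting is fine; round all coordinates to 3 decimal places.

v -3.423 2.737 1.668
v -2.963 2.985 2.171
v -3.397 1.675 2.169
v -2.937 1.923 2.672
v -3.626 2.152 2.666
v -3.642 2.808 2.356
v -2.718 1.852 1.984
v -2.734 2.508 1.674
v -2.527 2.438 2.366
v -3.088 2.623 2.788
v -3.272 2.037 1.552
v -3.833 2.222 1.974
v -3.195 2.954 1.876
v -3.165 1.706 2.464
v -3.57 1.84 2.461
v -3.299 1.986 2.756
v -3.594 2.85 1.985
v -3.324 2.996 2.28
v -3.713 2.506 2.571
v -3.036 1.664 2.06
v -2.766 1.81 2.355
v -3.061 2.674 1.584
v -2.79 2.82 1.879
v -2.647 2.154 1.769
v -2.669 2.779 2.286
v -2.654 2.155 2.58
v -2.525 2.113 2.176
v -2.534 2.499 1.994
v -2.998 2.887 2.534
v -2.983 2.264 2.828
v -3.388 2.398 2.824
v -3.397 2.783 2.643
v -2.742 2.566 2.648
v -3.377 2.396 1.512
v -3.362 1.773 1.806
v -2.963 1.877 1.697
v -2.972 2.262 1.516
v -3.706 2.505 1.76
v -3.691 1.881 2.054
v -3.826 2.161 2.346
v -3.835 2.547 2.164
v -3.618 2.094 1.692
v 2.988 -3.165 -3.752
v 3.385 -3.046 -3.239
v 2.03 -2.076 -2.414
v 1.632 -2.195 -2.928
v 3.44 -2.787 -3.455
v 2.084 -1.817 -2.63
v 3.373 -2.629 -3.75
v 2.017 -1.659 -2.926
v 3.203 -2.615 -4.046
v 1.847 -1.644 -3.222
v 2.975 -2.748 -4.264
v 1.62 -1.778 -3.439
v 2.751 -2.993 -4.344
v 1.396 -2.023 -3.519
v 2.59 -3.284 -4.266
v 1.235 -2.314 -3.441
v 2.536 -3.543 -4.05
v 1.18 -2.573 -3.225
v 2.603 -3.701 -3.754
v 1.247 -2.731 -2.93
v 2.773 -3.716 -3.458
v 1.417 -2.745 -2.634
v 3 -3.582 -3.241
v 1.645 -2.612 -2.416
v 3.224 -3.337 -3.161
v 1.869 -2.367 -2.336
v -0.924 -4.504 -0.666
v -0.637 -4.14 -0.943
v -1.176 -3.096 0.926
v -0.996 -4.109 -1.027
v -1.32 -4.264 -0.942
v -1.459 -4.531 -0.727
v -1.348 -4.785 -0.484
v -1.038 -4.908 -0.326
v -0.674 -4.842 -0.326
v -0.427 -4.618 -0.486
v -0.413 -4.341 -0.729
v -0.007 1.723 -0.961
v 0.188 2.104 0.921
v 0.233 2.496 -1.143
v 0.429 2.878 0.739
v 1.991 1.082 -1.039
v 2.187 1.464 0.843
v 2.232 1.856 -1.221
v 2.427 2.237 0.661
f 1 38 17
f 38 12 41
f 17 41 6
f 38 41 17
f 1 17 13
f 17 6 18
f 13 18 2
f 17 18 13
f 1 13 22
f 13 2 23
f 22 23 8
f 13 23 22
f 1 22 34
f 22 8 37
f 34 37 11
f 22 37 34
f 1 34 38
f 34 11 42
f 38 42 12
f 34 42 38
f 2 18 29
f 18 6 32
f 29 32 10
f 18 32 29
f 6 41 19
f 41 12 40
f 19 40 5
f 41 40 19
f 12 42 39
f 42 11 35
f 39 35 3
f 42 35 39
f 11 37 36
f 37 8 24
f 36 24 7
f 37 24 36
f 8 23 28
f 23 2 25
f 28 25 9
f 23 25 28
f 4 30 16
f 30 10 31
f 16 31 5
f 30 31 16
f 4 16 14
f 16 5 15
f 14 15 3
f 16 15 14
f 4 14 21
f 14 3 20
f 21 20 7
f 14 20 21
f 4 21 26
f 21 7 27
f 26 27 9
f 21 27 26
f 4 26 30
f 26 9 33
f 30 33 10
f 26 33 30
f 5 31 19
f 31 10 32
f 19 32 6
f 31 32 19
f 3 15 39
f 15 5 40
f 39 40 12
f 15 40 39
f 7 20 36
f 20 3 35
f 36 35 11
f 20 35 36
f 9 27 28
f 27 7 24
f 28 24 8
f 27 24 28
f 10 33 29
f 33 9 25
f 29 25 2
f 33 25 29
f 44 43 47
f 44 47 45
f 45 47 48
f 45 48 46
f 47 43 49
f 47 49 48
f 48 49 50
f 48 50 46
f 49 43 51
f 49 51 50
f 50 51 52
f 50 52 46
f 51 43 53
f 51 53 52
f 52 53 54
f 52 54 46
f 53 43 55
f 53 55 54
f 54 55 56
f 54 56 46
f 55 43 57
f 55 57 56
f 56 57 58
f 56 58 46
f 57 43 59
f 57 59 58
f 58 59 60
f 58 60 46
f 59 43 61
f 59 61 60
f 60 61 62
f 60 62 46
f 61 43 63
f 61 63 62
f 62 63 64
f 62 64 46
f 63 43 65
f 63 65 64
f 64 65 66
f 64 66 46
f 65 43 67
f 65 67 66
f 66 67 68
f 66 68 46
f 67 43 44
f 67 44 68
f 68 44 45
f 68 45 46
f 70 69 72
f 70 72 71
f 72 69 73
f 72 73 71
f 73 69 74
f 73 74 71
f 74 69 75
f 74 75 71
f 75 69 76
f 75 76 71
f 76 69 77
f 76 77 71
f 77 69 78
f 77 78 71
f 78 69 79
f 78 79 71
f 79 69 70
f 79 70 71
f 81 83 80
f 84 81 80
f 80 83 82
f 82 84 80
f 81 87 83
f 85 81 84
f 85 87 81
f 83 87 82
f 86 84 82
f 82 87 86
f 86 85 84
f 87 85 86

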